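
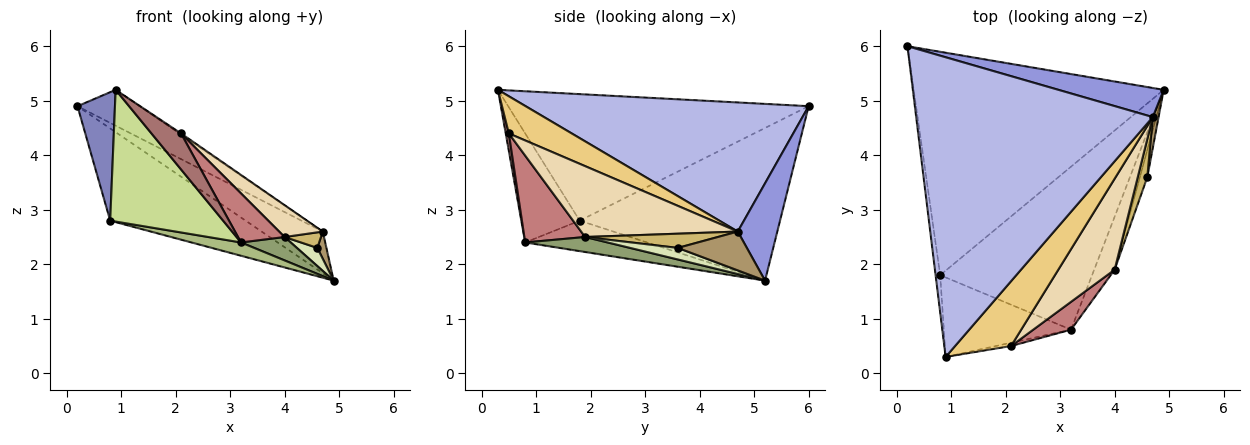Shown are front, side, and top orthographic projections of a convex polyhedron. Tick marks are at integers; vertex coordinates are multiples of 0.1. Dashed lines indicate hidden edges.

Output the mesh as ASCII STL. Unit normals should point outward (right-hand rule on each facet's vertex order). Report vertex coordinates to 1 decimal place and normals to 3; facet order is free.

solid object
 facet normal -0.492 0.332 -0.805
  outer loop
   vertex 0.8 1.8 2.8
   vertex 0.2 6.0 4.9
   vertex 4.9 5.2 1.7
  endloop
 endfacet
 facet normal -0.992 -0.124 -0.036
  outer loop
   vertex 0.8 1.8 2.8
   vertex 0.9 0.3 5.2
   vertex 0.2 6.0 4.9
  endloop
 endfacet
 facet normal 0.468 0.724 0.506
  outer loop
   vertex 4.7 4.7 2.6
   vertex 4.9 5.2 1.7
   vertex 0.2 6.0 4.9
  endloop
 endfacet
 facet normal 0.476 0.104 0.873
  outer loop
   vertex 4.7 4.7 2.6
   vertex 0.2 6.0 4.9
   vertex 0.9 0.3 5.2
  endloop
 endfacet
 facet normal 0.557 -0.336 -0.760
  outer loop
   vertex 3.2 0.8 2.4
   vertex 4.9 5.2 1.7
   vertex 4.0 1.9 2.5
  endloop
 endfacet
 facet normal -0.196 -0.080 -0.977
  outer loop
   vertex 3.2 0.8 2.4
   vertex 0.8 1.8 2.8
   vertex 4.9 5.2 1.7
  endloop
 endfacet
 facet normal -0.405 -0.783 -0.472
  outer loop
   vertex 3.2 0.8 2.4
   vertex 0.9 0.3 5.2
   vertex 0.8 1.8 2.8
  endloop
 endfacet
 facet normal 0.791 -0.339 -0.509
  outer loop
   vertex 4.6 3.6 2.3
   vertex 4.0 1.9 2.5
   vertex 4.9 5.2 1.7
  endloop
 endfacet
 facet normal 0.981 -0.129 0.146
  outer loop
   vertex 4.6 3.6 2.3
   vertex 4.9 5.2 1.7
   vertex 4.7 4.7 2.6
  endloop
 endfacet
 facet normal 0.810 -0.222 0.543
  outer loop
   vertex 4.6 3.6 2.3
   vertex 4.7 4.7 2.6
   vertex 4.0 1.9 2.5
  endloop
 endfacet
 facet normal 0.553 0.015 0.833
  outer loop
   vertex 2.1 0.5 4.4
   vertex 4.7 4.7 2.6
   vertex 0.9 0.3 5.2
  endloop
 endfacet
 facet normal 0.765 -0.213 0.608
  outer loop
   vertex 2.1 0.5 4.4
   vertex 4.0 1.9 2.5
   vertex 4.7 4.7 2.6
  endloop
 endfacet
 facet normal 0.104 -0.990 -0.091
  outer loop
   vertex 2.1 0.5 4.4
   vertex 0.9 0.3 5.2
   vertex 3.2 0.8 2.4
  endloop
 endfacet
 facet normal 0.750 -0.575 0.326
  outer loop
   vertex 2.1 0.5 4.4
   vertex 3.2 0.8 2.4
   vertex 4.0 1.9 2.5
  endloop
 endfacet
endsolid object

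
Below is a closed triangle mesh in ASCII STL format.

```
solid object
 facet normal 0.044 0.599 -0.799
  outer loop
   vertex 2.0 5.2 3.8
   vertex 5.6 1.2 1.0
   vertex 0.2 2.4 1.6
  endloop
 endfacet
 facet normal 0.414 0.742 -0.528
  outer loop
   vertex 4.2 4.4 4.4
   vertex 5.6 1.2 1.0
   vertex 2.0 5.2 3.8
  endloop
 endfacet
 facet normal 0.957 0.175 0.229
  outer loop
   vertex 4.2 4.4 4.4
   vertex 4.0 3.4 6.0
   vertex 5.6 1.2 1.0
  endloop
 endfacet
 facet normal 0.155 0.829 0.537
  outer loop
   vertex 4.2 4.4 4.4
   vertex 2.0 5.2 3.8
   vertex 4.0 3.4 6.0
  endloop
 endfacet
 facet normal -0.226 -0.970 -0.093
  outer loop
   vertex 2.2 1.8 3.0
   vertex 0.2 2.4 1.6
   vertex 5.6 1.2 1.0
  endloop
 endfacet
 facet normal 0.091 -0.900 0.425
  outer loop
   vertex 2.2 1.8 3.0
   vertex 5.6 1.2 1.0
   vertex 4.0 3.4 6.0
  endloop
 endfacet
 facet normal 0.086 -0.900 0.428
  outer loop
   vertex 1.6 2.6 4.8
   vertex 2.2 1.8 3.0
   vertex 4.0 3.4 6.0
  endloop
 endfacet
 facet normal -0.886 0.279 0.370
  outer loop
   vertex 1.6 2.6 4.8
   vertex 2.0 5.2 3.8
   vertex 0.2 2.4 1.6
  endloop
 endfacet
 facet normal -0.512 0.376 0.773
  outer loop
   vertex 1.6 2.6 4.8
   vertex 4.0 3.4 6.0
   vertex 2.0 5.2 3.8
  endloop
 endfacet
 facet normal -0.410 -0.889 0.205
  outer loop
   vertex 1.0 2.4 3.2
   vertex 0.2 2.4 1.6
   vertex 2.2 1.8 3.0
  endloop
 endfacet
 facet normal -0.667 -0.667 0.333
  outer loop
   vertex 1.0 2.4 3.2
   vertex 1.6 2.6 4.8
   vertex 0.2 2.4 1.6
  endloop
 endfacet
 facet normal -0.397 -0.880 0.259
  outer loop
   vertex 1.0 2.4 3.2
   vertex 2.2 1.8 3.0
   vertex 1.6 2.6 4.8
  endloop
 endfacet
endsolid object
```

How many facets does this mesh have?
12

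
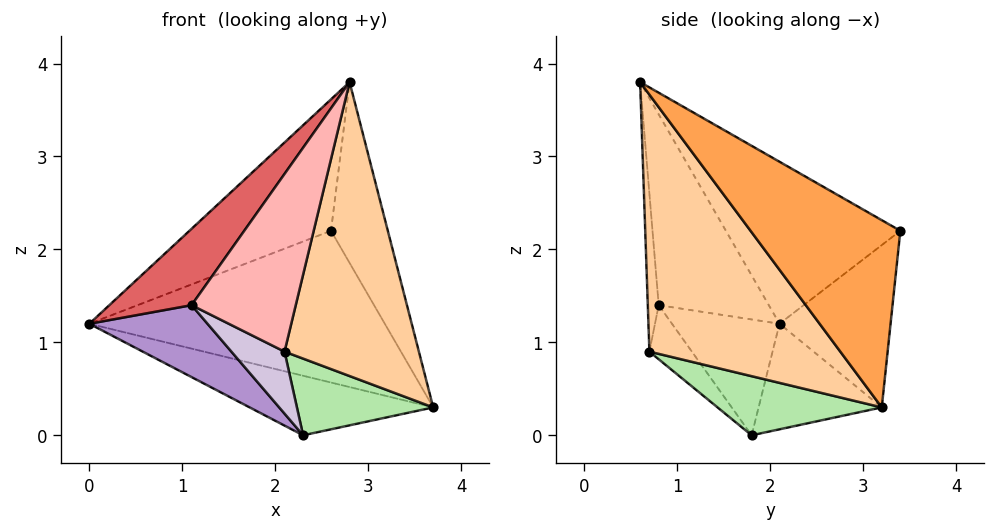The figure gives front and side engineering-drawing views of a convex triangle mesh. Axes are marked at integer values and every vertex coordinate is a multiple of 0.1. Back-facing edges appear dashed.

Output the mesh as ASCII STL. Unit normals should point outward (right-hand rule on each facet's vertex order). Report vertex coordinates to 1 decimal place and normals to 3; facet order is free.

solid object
 facet normal -0.337 0.896 -0.289
  outer loop
   vertex 2.6 3.4 2.2
   vertex 3.7 3.2 0.3
   vertex 0.0 2.1 1.2
  endloop
 endfacet
 facet normal -0.497 0.403 0.768
  outer loop
   vertex 2.6 3.4 2.2
   vertex 0.0 2.1 1.2
   vertex 2.8 0.6 3.8
  endloop
 endfacet
 facet normal 0.835 0.317 0.450
  outer loop
   vertex 2.6 3.4 2.2
   vertex 2.8 0.6 3.8
   vertex 3.7 3.2 0.3
  endloop
 endfacet
 facet normal 0.799 -0.562 -0.212
  outer loop
   vertex 2.1 0.7 0.9
   vertex 3.7 3.2 0.3
   vertex 2.8 0.6 3.8
  endloop
 endfacet
 facet normal -0.344 0.512 -0.787
  outer loop
   vertex 2.3 1.8 0.0
   vertex 0.0 2.1 1.2
   vertex 3.7 3.2 0.3
  endloop
 endfacet
 facet normal 0.657 -0.545 -0.521
  outer loop
   vertex 2.3 1.8 0.0
   vertex 3.7 3.2 0.3
   vertex 2.1 0.7 0.9
  endloop
 endfacet
 facet normal -0.712 -0.531 0.460
  outer loop
   vertex 1.1 0.8 1.4
   vertex 2.8 0.6 3.8
   vertex 0.0 2.1 1.2
  endloop
 endfacet
 facet normal -0.104 -0.995 -0.009
  outer loop
   vertex 1.1 0.8 1.4
   vertex 2.1 0.7 0.9
   vertex 2.8 0.6 3.8
  endloop
 endfacet
 facet normal -0.452 -0.496 -0.742
  outer loop
   vertex 1.1 0.8 1.4
   vertex 0.0 2.1 1.2
   vertex 2.3 1.8 0.0
  endloop
 endfacet
 facet normal -0.422 -0.527 -0.738
  outer loop
   vertex 1.1 0.8 1.4
   vertex 2.3 1.8 0.0
   vertex 2.1 0.7 0.9
  endloop
 endfacet
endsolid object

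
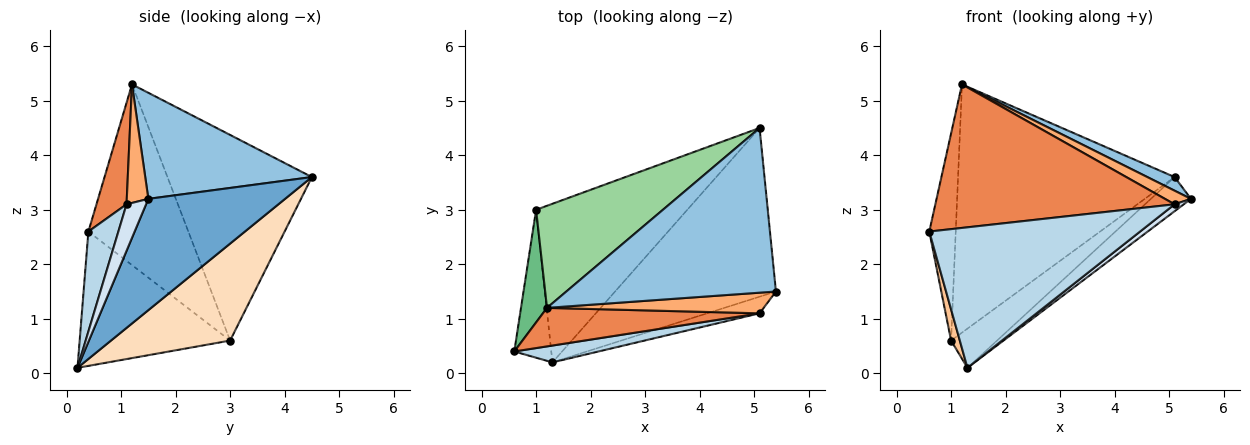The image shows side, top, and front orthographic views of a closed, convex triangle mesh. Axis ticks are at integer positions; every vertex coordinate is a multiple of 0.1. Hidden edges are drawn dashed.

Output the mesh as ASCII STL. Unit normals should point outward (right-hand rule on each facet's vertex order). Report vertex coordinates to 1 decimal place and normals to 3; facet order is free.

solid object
 facet normal 0.561 0.164 -0.811
  outer loop
   vertex 1.3 0.2 0.1
   vertex 5.1 4.5 3.6
   vertex 5.4 1.5 3.2
  endloop
 endfacet
 facet normal 0.450 -0.074 0.890
  outer loop
   vertex 1.2 1.2 5.3
   vertex 5.4 1.5 3.2
   vertex 5.1 4.5 3.6
  endloop
 endfacet
 facet normal 0.140 -0.983 0.118
  outer loop
   vertex 5.1 1.1 3.1
   vertex 0.6 0.4 2.6
   vertex 1.3 0.2 0.1
  endloop
 endfacet
 facet normal 0.634 -0.297 -0.714
  outer loop
   vertex 5.1 1.1 3.1
   vertex 1.3 0.2 0.1
   vertex 5.4 1.5 3.2
  endloop
 endfacet
 facet normal 0.121 -0.959 0.257
  outer loop
   vertex 5.1 1.1 3.1
   vertex 1.2 1.2 5.3
   vertex 0.6 0.4 2.6
  endloop
 endfacet
 facet normal 0.415 -0.501 0.759
  outer loop
   vertex 5.1 1.1 3.1
   vertex 5.4 1.5 3.2
   vertex 1.2 1.2 5.3
  endloop
 endfacet
 facet normal -0.963 -0.056 -0.265
  outer loop
   vertex 1.0 3.0 0.6
   vertex 1.3 0.2 0.1
   vertex 0.6 0.4 2.6
  endloop
 endfacet
 facet normal 0.528 0.204 -0.824
  outer loop
   vertex 1.0 3.0 0.6
   vertex 5.1 4.5 3.6
   vertex 1.3 0.2 0.1
  endloop
 endfacet
 facet normal -0.958 0.253 0.138
  outer loop
   vertex 1.0 3.0 0.6
   vertex 0.6 0.4 2.6
   vertex 1.2 1.2 5.3
  endloop
 endfacet
 facet normal -0.525 0.787 0.324
  outer loop
   vertex 1.0 3.0 0.6
   vertex 1.2 1.2 5.3
   vertex 5.1 4.5 3.6
  endloop
 endfacet
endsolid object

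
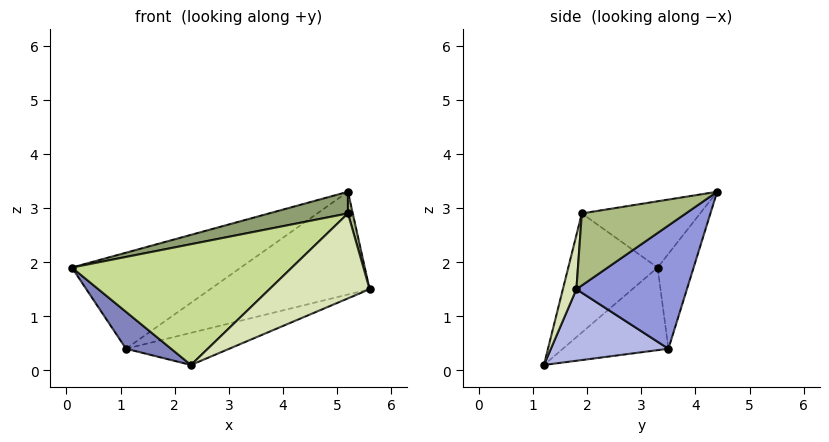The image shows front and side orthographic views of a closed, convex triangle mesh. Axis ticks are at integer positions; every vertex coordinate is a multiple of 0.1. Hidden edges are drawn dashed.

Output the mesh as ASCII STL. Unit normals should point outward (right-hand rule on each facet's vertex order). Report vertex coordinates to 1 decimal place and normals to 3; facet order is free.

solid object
 facet normal -0.209 0.978 -0.009
  outer loop
   vertex 1.1 3.5 0.4
   vertex 0.1 3.3 1.9
   vertex 5.2 4.4 3.3
  endloop
 endfacet
 facet normal -0.766 -0.327 -0.554
  outer loop
   vertex 1.1 3.5 0.4
   vertex 2.3 1.2 0.1
   vertex 0.1 3.3 1.9
  endloop
 endfacet
 facet normal 0.391 0.564 -0.728
  outer loop
   vertex 1.1 3.5 0.4
   vertex 5.2 4.4 3.3
   vertex 5.6 1.8 1.5
  endloop
 endfacet
 facet normal 0.329 0.289 -0.899
  outer loop
   vertex 1.1 3.5 0.4
   vertex 5.6 1.8 1.5
   vertex 2.3 1.2 0.1
  endloop
 endfacet
 facet normal -0.231 -0.154 0.961
  outer loop
   vertex 5.2 1.9 2.9
   vertex 5.2 4.4 3.3
   vertex 0.1 3.3 1.9
  endloop
 endfacet
 facet normal 0.960 -0.044 0.277
  outer loop
   vertex 5.2 1.9 2.9
   vertex 5.6 1.8 1.5
   vertex 5.2 4.4 3.3
  endloop
 endfacet
 facet normal -0.320 -0.787 0.528
  outer loop
   vertex 5.2 1.9 2.9
   vertex 0.1 3.3 1.9
   vertex 2.3 1.2 0.1
  endloop
 endfacet
 facet normal 0.133 -0.985 0.108
  outer loop
   vertex 5.2 1.9 2.9
   vertex 2.3 1.2 0.1
   vertex 5.6 1.8 1.5
  endloop
 endfacet
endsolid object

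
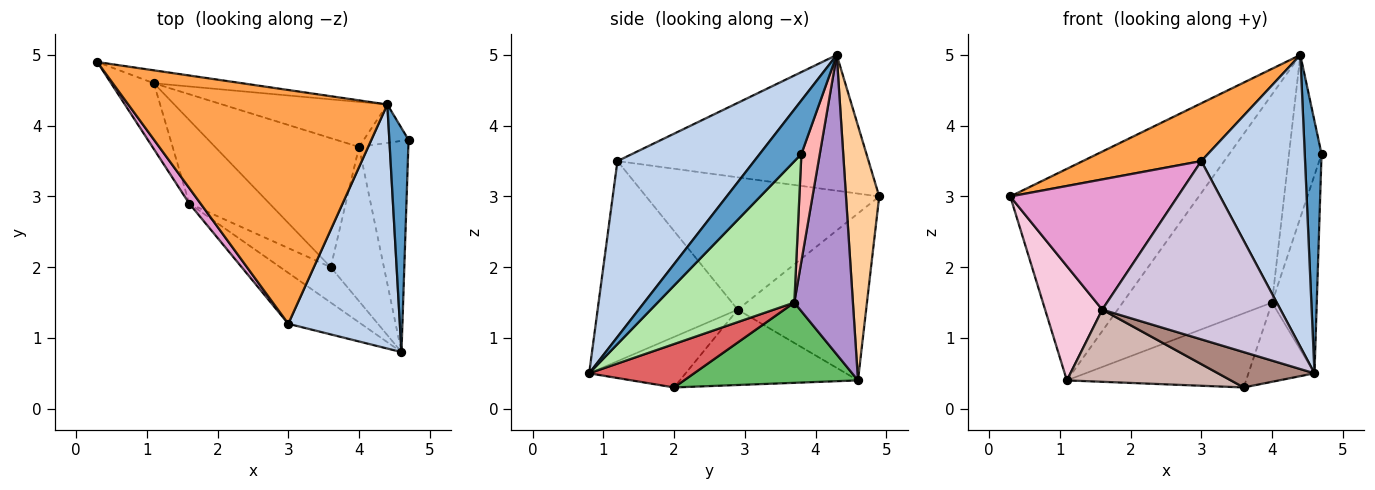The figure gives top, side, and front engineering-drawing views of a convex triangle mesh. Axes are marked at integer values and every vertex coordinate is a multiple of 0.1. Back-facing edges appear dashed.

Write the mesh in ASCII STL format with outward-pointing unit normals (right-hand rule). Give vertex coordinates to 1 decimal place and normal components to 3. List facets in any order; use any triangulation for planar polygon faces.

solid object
 facet normal 0.880 -0.355 0.315
  outer loop
   vertex 4.4 4.3 5.0
   vertex 4.6 0.8 0.5
   vertex 4.7 3.8 3.6
  endloop
 endfacet
 facet normal 0.711 -0.539 0.451
  outer loop
   vertex 4.4 4.3 5.0
   vertex 3.0 1.2 3.5
   vertex 4.6 0.8 0.5
  endloop
 endfacet
 facet normal -0.453 -0.214 0.865
  outer loop
   vertex 4.4 4.3 5.0
   vertex 0.3 4.9 3.0
   vertex 3.0 1.2 3.5
  endloop
 endfacet
 facet normal 0.173 0.983 -0.060
  outer loop
   vertex 4.4 4.3 5.0
   vertex 1.1 4.6 0.4
   vertex 0.3 4.9 3.0
  endloop
 endfacet
 facet normal 0.435 0.449 -0.781
  outer loop
   vertex 4.0 3.7 1.5
   vertex 3.6 2.0 0.3
   vertex 1.1 4.6 0.4
  endloop
 endfacet
 facet normal 0.902 0.295 -0.315
  outer loop
   vertex 4.0 3.7 1.5
   vertex 4.7 3.8 3.6
   vertex 4.6 0.8 0.5
  endloop
 endfacet
 facet normal 0.588 0.370 -0.720
  outer loop
   vertex 4.0 3.7 1.5
   vertex 4.6 0.8 0.5
   vertex 3.6 2.0 0.3
  endloop
 endfacet
 facet normal 0.482 0.853 -0.201
  outer loop
   vertex 4.0 3.7 1.5
   vertex 4.4 4.3 5.0
   vertex 4.7 3.8 3.6
  endloop
 endfacet
 facet normal 0.358 0.913 -0.197
  outer loop
   vertex 4.0 3.7 1.5
   vertex 1.1 4.6 0.4
   vertex 4.4 4.3 5.0
  endloop
 endfacet
 facet normal -0.603 -0.767 -0.219
  outer loop
   vertex 1.6 2.9 1.4
   vertex 4.6 0.8 0.5
   vertex 3.0 1.2 3.5
  endloop
 endfacet
 facet normal -0.577 -0.577 -0.577
  outer loop
   vertex 1.6 2.9 1.4
   vertex 3.6 2.0 0.3
   vertex 4.6 0.8 0.5
  endloop
 endfacet
 facet normal -0.579 -0.533 -0.617
  outer loop
   vertex 1.6 2.9 1.4
   vertex 1.1 4.6 0.4
   vertex 3.6 2.0 0.3
  endloop
 endfacet
 facet normal -0.810 -0.582 0.069
  outer loop
   vertex 1.6 2.9 1.4
   vertex 3.0 1.2 3.5
   vertex 0.3 4.9 3.0
  endloop
 endfacet
 facet normal -0.890 -0.396 -0.228
  outer loop
   vertex 1.6 2.9 1.4
   vertex 0.3 4.9 3.0
   vertex 1.1 4.6 0.4
  endloop
 endfacet
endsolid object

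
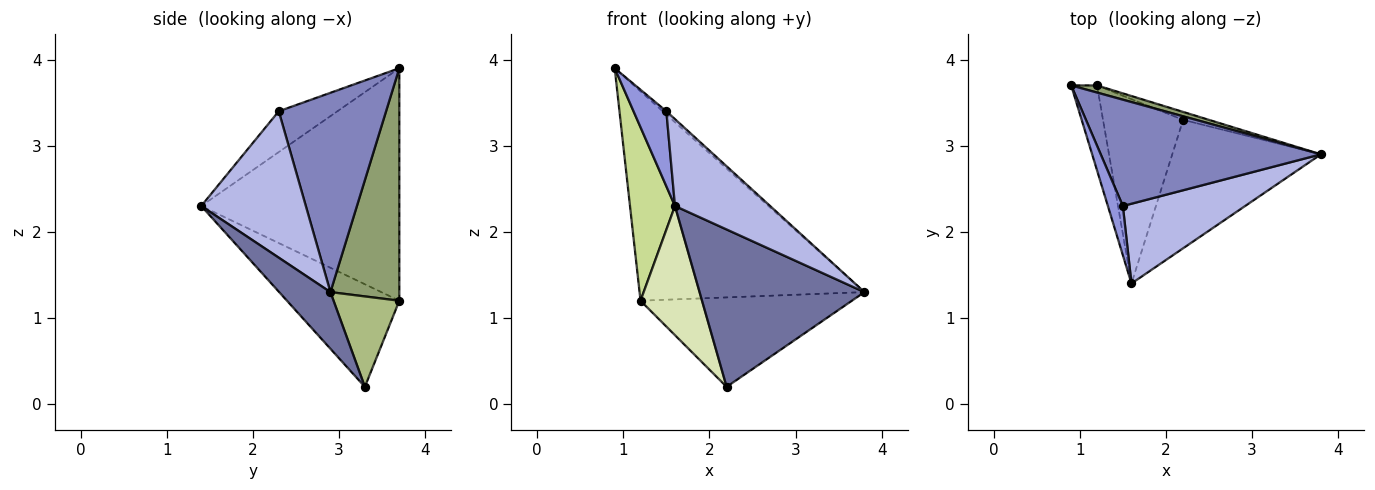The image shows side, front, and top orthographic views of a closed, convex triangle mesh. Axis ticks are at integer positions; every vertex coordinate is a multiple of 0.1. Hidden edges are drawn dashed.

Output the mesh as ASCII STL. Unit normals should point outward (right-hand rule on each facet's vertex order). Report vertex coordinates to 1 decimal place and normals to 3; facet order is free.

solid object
 facet normal 0.234 -0.753 -0.615
  outer loop
   vertex 2.2 3.3 0.2
   vertex 3.8 2.9 1.3
   vertex 1.6 1.4 2.3
  endloop
 endfacet
 facet normal 0.671 0.023 0.741
  outer loop
   vertex 1.5 2.3 3.4
   vertex 3.8 2.9 1.3
   vertex 0.9 3.7 3.9
  endloop
 endfacet
 facet normal -0.831 -0.465 0.305
  outer loop
   vertex 1.5 2.3 3.4
   vertex 0.9 3.7 3.9
   vertex 1.6 1.4 2.3
  endloop
 endfacet
 facet normal 0.629 -0.573 0.526
  outer loop
   vertex 1.5 2.3 3.4
   vertex 1.6 1.4 2.3
   vertex 3.8 2.9 1.3
  endloop
 endfacet
 facet normal 0.293 0.956 0.033
  outer loop
   vertex 1.2 3.7 1.2
   vertex 0.9 3.7 3.9
   vertex 3.8 2.9 1.3
  endloop
 endfacet
 facet normal 0.296 0.951 -0.085
  outer loop
   vertex 1.2 3.7 1.2
   vertex 3.8 2.9 1.3
   vertex 2.2 3.3 0.2
  endloop
 endfacet
 facet normal -0.970 -0.220 -0.108
  outer loop
   vertex 1.2 3.7 1.2
   vertex 1.6 1.4 2.3
   vertex 0.9 3.7 3.9
  endloop
 endfacet
 facet normal -0.724 -0.396 -0.565
  outer loop
   vertex 1.2 3.7 1.2
   vertex 2.2 3.3 0.2
   vertex 1.6 1.4 2.3
  endloop
 endfacet
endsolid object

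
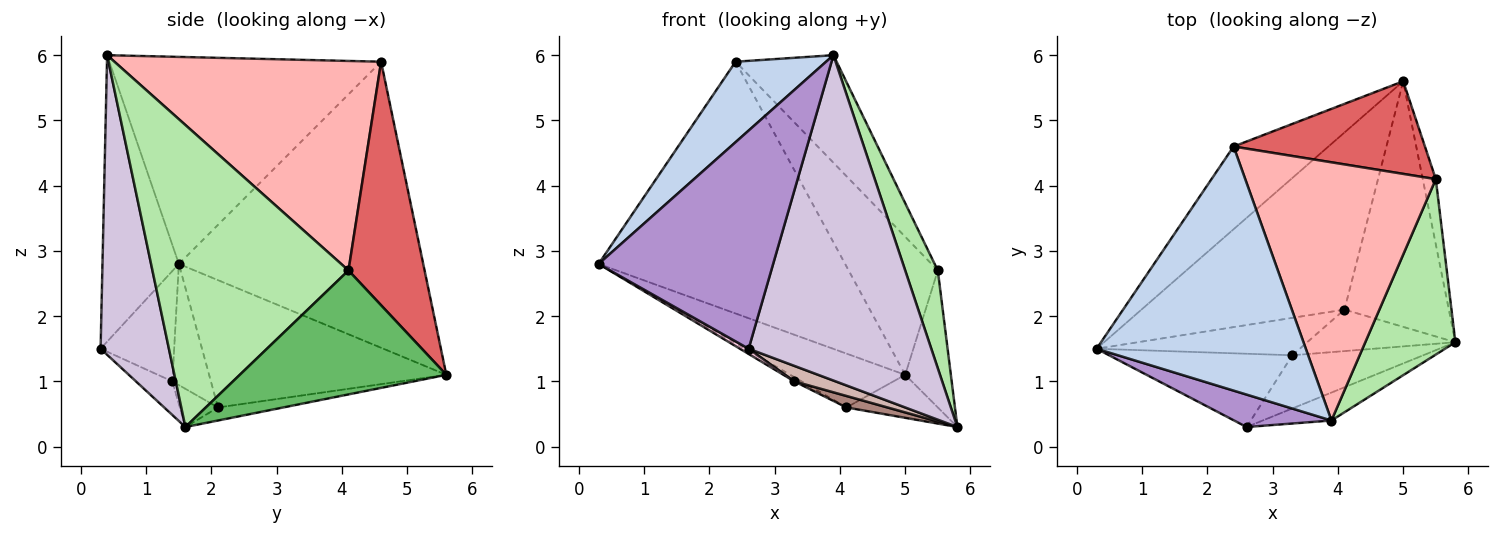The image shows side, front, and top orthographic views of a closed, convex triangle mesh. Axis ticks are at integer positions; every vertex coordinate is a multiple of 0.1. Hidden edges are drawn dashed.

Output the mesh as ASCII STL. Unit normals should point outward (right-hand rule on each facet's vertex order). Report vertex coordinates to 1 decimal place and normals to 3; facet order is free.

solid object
 facet normal -0.686 0.692 -0.227
  outer loop
   vertex 2.4 4.6 5.9
   vertex 5.0 5.6 1.1
   vertex 0.3 1.5 2.8
  endloop
 endfacet
 facet normal -0.685 -0.228 0.692
  outer loop
   vertex 2.4 4.6 5.9
   vertex 0.3 1.5 2.8
   vertex 3.9 0.4 6.0
  endloop
 endfacet
 facet normal -0.514 0.249 -0.820
  outer loop
   vertex 4.1 2.1 0.6
   vertex 0.3 1.5 2.8
   vertex 5.0 5.6 1.1
  endloop
 endfacet
 facet normal -0.122 0.171 -0.978
  outer loop
   vertex 4.1 2.1 0.6
   vertex 5.0 5.6 1.1
   vertex 5.8 1.6 0.3
  endloop
 endfacet
 facet normal 0.971 0.215 -0.102
  outer loop
   vertex 5.5 4.1 2.7
   vertex 5.8 1.6 0.3
   vertex 5.0 5.6 1.1
  endloop
 endfacet
 facet normal 0.946 -0.157 0.282
  outer loop
   vertex 5.5 4.1 2.7
   vertex 3.9 0.4 6.0
   vertex 5.8 1.6 0.3
  endloop
 endfacet
 facet normal 0.578 0.678 0.454
  outer loop
   vertex 5.5 4.1 2.7
   vertex 5.0 5.6 1.1
   vertex 2.4 4.6 5.9
  endloop
 endfacet
 facet normal 0.712 0.270 0.648
  outer loop
   vertex 5.5 4.1 2.7
   vertex 2.4 4.6 5.9
   vertex 3.9 0.4 6.0
  endloop
 endfacet
 facet normal -0.397 -0.908 0.135
  outer loop
   vertex 2.6 0.3 1.5
   vertex 3.9 0.4 6.0
   vertex 0.3 1.5 2.8
  endloop
 endfacet
 facet normal 0.349 -0.934 -0.080
  outer loop
   vertex 2.6 0.3 1.5
   vertex 5.8 1.6 0.3
   vertex 3.9 0.4 6.0
  endloop
 endfacet
 facet normal -0.241 -0.259 -0.935
  outer loop
   vertex 3.3 1.4 1.0
   vertex 4.1 2.1 0.6
   vertex 5.8 1.6 0.3
  endloop
 endfacet
 facet normal -0.239 -0.271 -0.932
  outer loop
   vertex 3.3 1.4 1.0
   vertex 5.8 1.6 0.3
   vertex 2.6 0.3 1.5
  endloop
 endfacet
 facet normal -0.510 0.094 -0.855
  outer loop
   vertex 3.3 1.4 1.0
   vertex 0.3 1.5 2.8
   vertex 4.1 2.1 0.6
  endloop
 endfacet
 facet normal -0.515 -0.061 -0.855
  outer loop
   vertex 3.3 1.4 1.0
   vertex 2.6 0.3 1.5
   vertex 0.3 1.5 2.8
  endloop
 endfacet
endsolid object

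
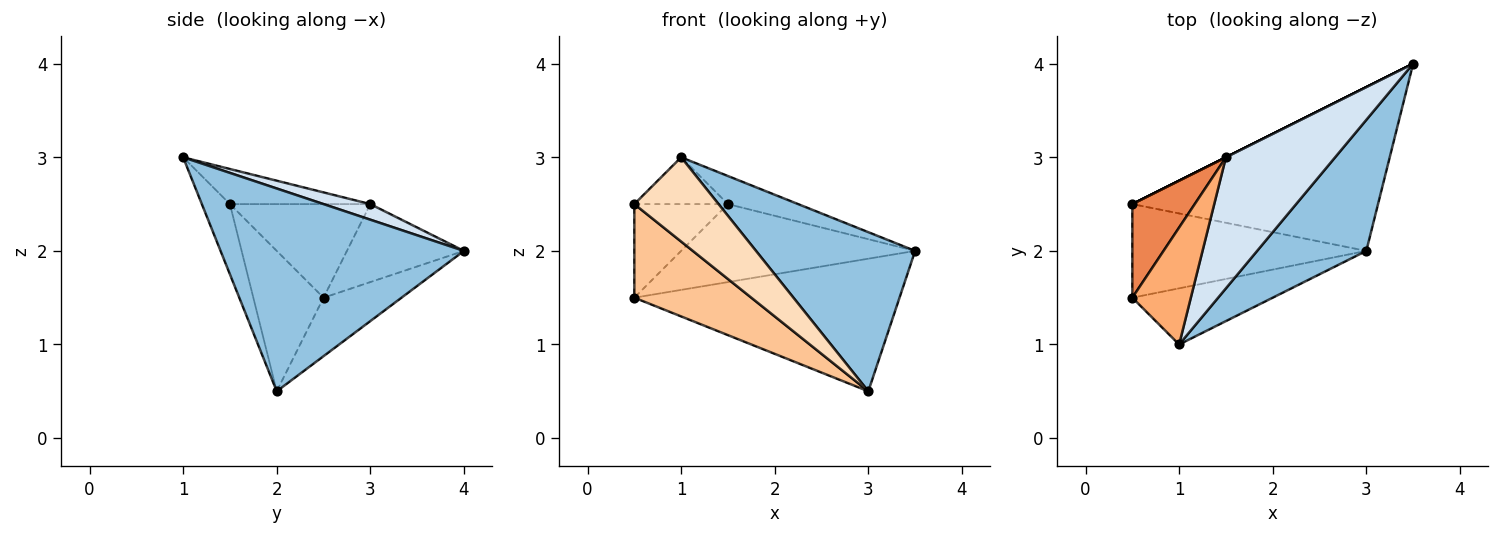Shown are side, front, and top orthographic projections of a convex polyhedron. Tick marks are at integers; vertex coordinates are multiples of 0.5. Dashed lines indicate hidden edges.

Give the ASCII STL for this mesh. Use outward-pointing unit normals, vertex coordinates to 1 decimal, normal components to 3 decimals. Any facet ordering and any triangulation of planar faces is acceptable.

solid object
 facet normal -0.182 0.619 -0.764
  outer loop
   vertex 3.0 2.0 0.5
   vertex 0.5 2.5 1.5
   vertex 3.5 4.0 2.0
  endloop
 endfacet
 facet normal 0.763 -0.499 0.411
  outer loop
   vertex 3.0 2.0 0.5
   vertex 3.5 4.0 2.0
   vertex 1.0 1.0 3.0
  endloop
 endfacet
 facet normal -0.447 0.894 0.000
  outer loop
   vertex 1.5 3.0 2.5
   vertex 3.5 4.0 2.0
   vertex 0.5 2.5 1.5
  endloop
 endfacet
 facet normal 0.138 0.208 0.968
  outer loop
   vertex 1.5 3.0 2.5
   vertex 1.0 1.0 3.0
   vertex 3.5 4.0 2.0
  endloop
 endfacet
 facet normal -0.728 0.485 0.485
  outer loop
   vertex 0.5 1.5 2.5
   vertex 1.5 3.0 2.5
   vertex 0.5 2.5 1.5
  endloop
 endfacet
 facet normal -0.487 0.324 0.811
  outer loop
   vertex 0.5 1.5 2.5
   vertex 1.0 1.0 3.0
   vertex 1.5 3.0 2.5
  endloop
 endfacet
 facet normal -0.391 -0.651 -0.651
  outer loop
   vertex 0.5 1.5 2.5
   vertex 0.5 2.5 1.5
   vertex 3.0 2.0 0.5
  endloop
 endfacet
 facet normal -0.267 -0.802 -0.535
  outer loop
   vertex 0.5 1.5 2.5
   vertex 3.0 2.0 0.5
   vertex 1.0 1.0 3.0
  endloop
 endfacet
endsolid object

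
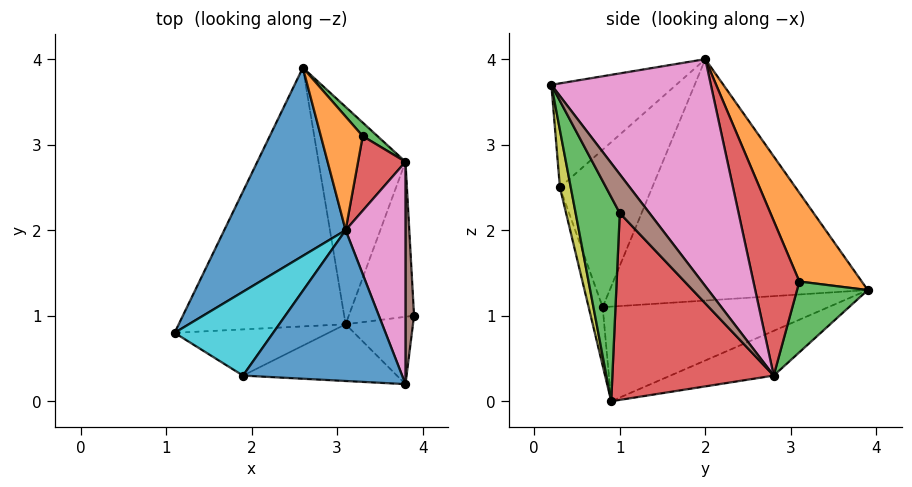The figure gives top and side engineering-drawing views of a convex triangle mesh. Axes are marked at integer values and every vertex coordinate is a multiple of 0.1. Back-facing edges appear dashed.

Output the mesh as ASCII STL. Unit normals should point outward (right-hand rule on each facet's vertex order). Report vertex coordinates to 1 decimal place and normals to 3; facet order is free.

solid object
 facet normal -0.829 0.374 0.417
  outer loop
   vertex 3.1 2.0 4.0
   vertex 2.6 3.9 1.3
   vertex 1.1 0.8 1.1
  endloop
 endfacet
 facet normal -0.473 0.283 -0.834
  outer loop
   vertex 3.1 0.9 0.0
   vertex 1.1 0.8 1.1
   vertex 2.6 3.9 1.3
  endloop
 endfacet
 facet normal 0.776 -0.577 -0.256
  outer loop
   vertex 3.8 0.2 3.7
   vertex 3.1 0.9 0.0
   vertex 3.9 1.0 2.2
  endloop
 endfacet
 facet normal 0.905 -0.284 -0.316
  outer loop
   vertex 3.8 2.8 0.3
   vertex 3.9 1.0 2.2
   vertex 3.1 0.9 0.0
  endloop
 endfacet
 facet normal -0.437 0.295 -0.849
  outer loop
   vertex 3.8 2.8 0.3
   vertex 3.1 0.9 0.0
   vertex 2.6 3.9 1.3
  endloop
 endfacet
 facet normal 0.940 0.271 0.207
  outer loop
   vertex 3.8 2.8 0.3
   vertex 3.8 0.2 3.7
   vertex 3.9 1.0 2.2
  endloop
 endfacet
 facet normal 0.917 0.316 0.242
  outer loop
   vertex 3.8 2.8 0.3
   vertex 3.1 2.0 4.0
   vertex 3.8 0.2 3.7
  endloop
 endfacet
 facet normal -0.106 -0.954 -0.280
  outer loop
   vertex 1.9 0.3 2.5
   vertex 1.1 0.8 1.1
   vertex 3.1 0.9 0.0
  endloop
 endfacet
 facet normal 0.074 -0.977 -0.199
  outer loop
   vertex 1.9 0.3 2.5
   vertex 3.1 0.9 0.0
   vertex 3.8 0.2 3.7
  endloop
 endfacet
 facet normal -0.840 0.129 0.526
  outer loop
   vertex 1.9 0.3 2.5
   vertex 3.1 2.0 4.0
   vertex 1.1 0.8 1.1
  endloop
 endfacet
 facet normal -0.516 -0.332 0.789
  outer loop
   vertex 1.9 0.3 2.5
   vertex 3.8 0.2 3.7
   vertex 3.1 2.0 4.0
  endloop
 endfacet
 facet normal 0.691 0.645 0.326
  outer loop
   vertex 3.3 3.1 1.4
   vertex 2.6 3.9 1.3
   vertex 3.1 2.0 4.0
  endloop
 endfacet
 facet normal 0.734 0.662 0.153
  outer loop
   vertex 3.3 3.1 1.4
   vertex 3.8 2.8 0.3
   vertex 2.6 3.9 1.3
  endloop
 endfacet
 facet normal 0.849 0.461 0.260
  outer loop
   vertex 3.3 3.1 1.4
   vertex 3.1 2.0 4.0
   vertex 3.8 2.8 0.3
  endloop
 endfacet
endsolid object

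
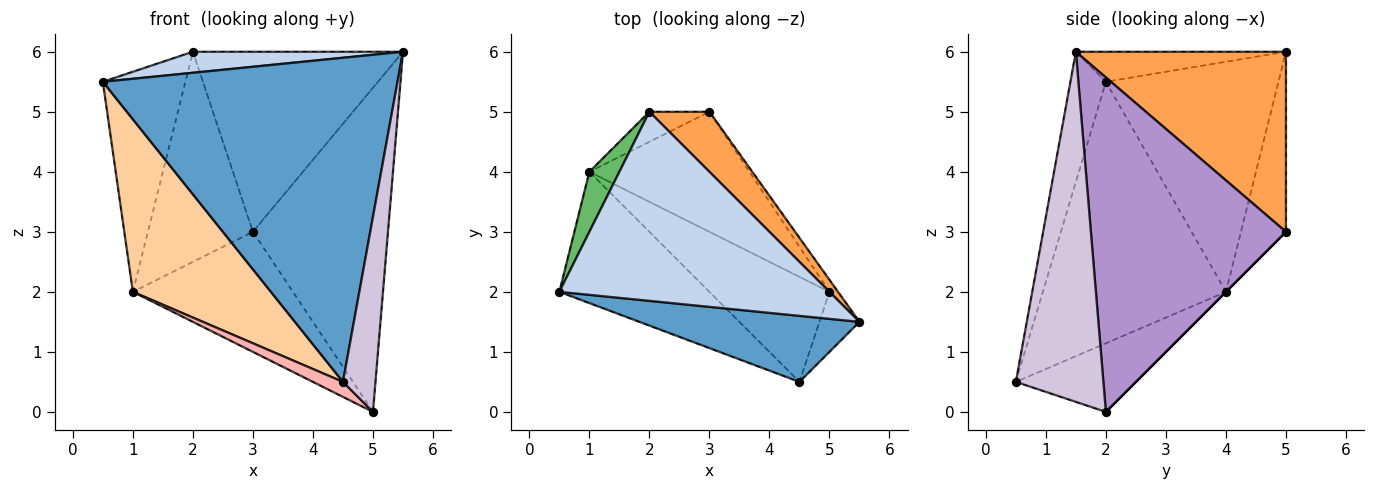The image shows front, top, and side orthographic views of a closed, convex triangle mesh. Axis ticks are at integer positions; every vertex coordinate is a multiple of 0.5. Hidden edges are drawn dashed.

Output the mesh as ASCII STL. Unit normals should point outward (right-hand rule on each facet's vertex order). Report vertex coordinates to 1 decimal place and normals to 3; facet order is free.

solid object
 facet normal -0.117 -0.973 0.198
  outer loop
   vertex 4.5 0.5 0.5
   vertex 5.5 1.5 6.0
   vertex 0.5 2.0 5.5
  endloop
 endfacet
 facet normal -0.110 -0.110 0.988
  outer loop
   vertex 2.0 5.0 6.0
   vertex 0.5 2.0 5.5
   vertex 5.5 1.5 6.0
  endloop
 endfacet
 facet normal 0.688 0.688 0.229
  outer loop
   vertex 2.0 5.0 6.0
   vertex 5.5 1.5 6.0
   vertex 3.0 5.0 3.0
  endloop
 endfacet
 facet normal -0.726 -0.547 -0.416
  outer loop
   vertex 1.0 4.0 2.0
   vertex 4.5 0.5 0.5
   vertex 0.5 2.0 5.5
  endloop
 endfacet
 facet normal -0.896 0.428 0.117
  outer loop
   vertex 1.0 4.0 2.0
   vertex 0.5 2.0 5.5
   vertex 2.0 5.0 6.0
  endloop
 endfacet
 facet normal -0.391 0.911 -0.130
  outer loop
   vertex 1.0 4.0 2.0
   vertex 2.0 5.0 6.0
   vertex 3.0 5.0 3.0
  endloop
 endfacet
 facet normal 0.000 0.707 -0.707
  outer loop
   vertex 5.0 2.0 0.0
   vertex 1.0 4.0 2.0
   vertex 3.0 5.0 3.0
  endloop
 endfacet
 facet normal -0.492 -0.123 -0.862
  outer loop
   vertex 5.0 2.0 0.0
   vertex 4.5 0.5 0.5
   vertex 1.0 4.0 2.0
  endloop
 endfacet
 facet normal 0.822 0.569 -0.021
  outer loop
   vertex 5.0 2.0 0.0
   vertex 3.0 5.0 3.0
   vertex 5.5 1.5 6.0
  endloop
 endfacet
 facet normal 0.932 -0.346 -0.107
  outer loop
   vertex 5.0 2.0 0.0
   vertex 5.5 1.5 6.0
   vertex 4.5 0.5 0.5
  endloop
 endfacet
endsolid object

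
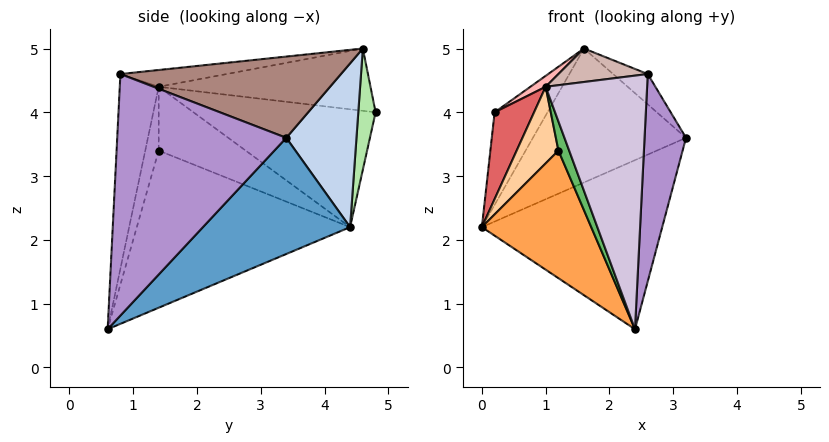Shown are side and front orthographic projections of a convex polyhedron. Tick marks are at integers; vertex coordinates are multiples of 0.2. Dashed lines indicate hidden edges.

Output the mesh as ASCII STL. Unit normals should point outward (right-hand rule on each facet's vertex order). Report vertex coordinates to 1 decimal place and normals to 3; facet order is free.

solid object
 facet normal 0.472 0.578 -0.666
  outer loop
   vertex 2.4 0.6 0.6
   vertex 0.0 4.4 2.2
   vertex 3.2 3.4 3.6
  endloop
 endfacet
 facet normal 0.399 0.870 -0.290
  outer loop
   vertex 1.6 4.6 5.0
   vertex 3.2 3.4 3.6
   vertex 0.0 4.4 2.2
  endloop
 endfacet
 facet normal -0.863 -0.443 -0.243
  outer loop
   vertex 1.2 1.4 3.4
   vertex 0.0 4.4 2.2
   vertex 2.4 0.6 0.6
  endloop
 endfacet
 facet normal -0.887 -0.426 -0.177
  outer loop
   vertex 1.2 1.4 3.4
   vertex 1.0 1.4 4.4
   vertex 0.0 4.4 2.2
  endloop
 endfacet
 facet normal -0.772 -0.617 -0.154
  outer loop
   vertex 1.2 1.4 3.4
   vertex 2.4 0.6 0.6
   vertex 1.0 1.4 4.4
  endloop
 endfacet
 facet normal 0.302 0.923 -0.239
  outer loop
   vertex 0.2 4.8 4.0
   vertex 1.6 4.6 5.0
   vertex 0.0 4.4 2.2
  endloop
 endfacet
 facet normal -0.966 -0.209 0.154
  outer loop
   vertex 0.2 4.8 4.0
   vertex 0.0 4.4 2.2
   vertex 1.0 1.4 4.4
  endloop
 endfacet
 facet normal -0.585 -0.042 0.810
  outer loop
   vertex 0.2 4.8 4.0
   vertex 1.0 1.4 4.4
   vertex 1.6 4.6 5.0
  endloop
 endfacet
 facet normal 0.971 -0.238 -0.037
  outer loop
   vertex 2.6 0.8 4.6
   vertex 2.4 0.6 0.6
   vertex 3.2 3.4 3.6
  endloop
 endfacet
 facet normal -0.357 -0.932 0.064
  outer loop
   vertex 2.6 0.8 4.6
   vertex 1.0 1.4 4.4
   vertex 2.4 0.6 0.6
  endloop
 endfacet
 facet normal 0.700 0.110 0.706
  outer loop
   vertex 2.6 0.8 4.6
   vertex 3.2 3.4 3.6
   vertex 1.6 4.6 5.0
  endloop
 endfacet
 facet normal -0.178 -0.149 0.973
  outer loop
   vertex 2.6 0.8 4.6
   vertex 1.6 4.6 5.0
   vertex 1.0 1.4 4.4
  endloop
 endfacet
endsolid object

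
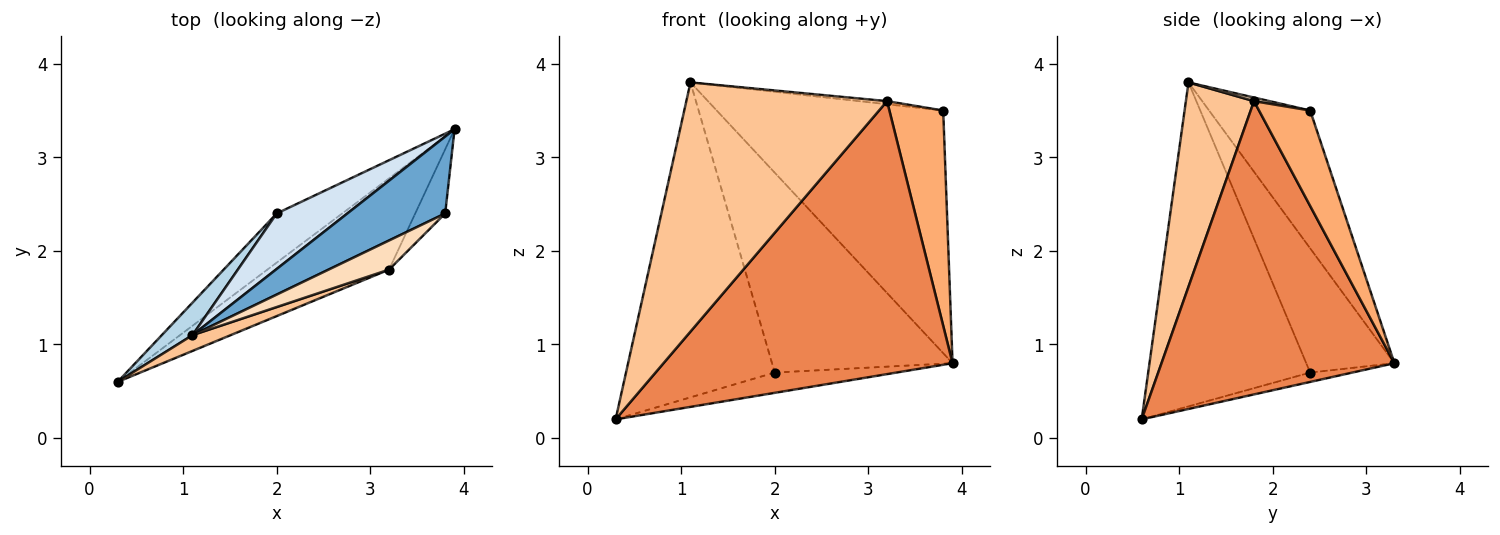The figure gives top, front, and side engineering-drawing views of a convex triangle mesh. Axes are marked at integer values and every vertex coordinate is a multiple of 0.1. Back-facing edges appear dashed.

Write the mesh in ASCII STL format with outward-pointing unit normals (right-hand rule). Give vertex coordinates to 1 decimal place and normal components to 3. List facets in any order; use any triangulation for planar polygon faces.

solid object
 facet normal -0.391 0.877 0.278
  outer loop
   vertex 3.8 2.4 3.5
   vertex 3.9 3.3 0.8
   vertex 1.1 1.1 3.8
  endloop
 endfacet
 facet normal -0.131 0.378 -0.916
  outer loop
   vertex 2.0 2.4 0.7
   vertex 3.9 3.3 0.8
   vertex 0.3 0.6 0.2
  endloop
 endfacet
 facet normal -0.735 0.675 0.070
  outer loop
   vertex 2.0 2.4 0.7
   vertex 0.3 0.6 0.2
   vertex 1.1 1.1 3.8
  endloop
 endfacet
 facet normal -0.426 0.872 0.242
  outer loop
   vertex 2.0 2.4 0.7
   vertex 1.1 1.1 3.8
   vertex 3.9 3.3 0.8
  endloop
 endfacet
 facet normal 0.607 -0.754 -0.252
  outer loop
   vertex 3.2 1.8 3.6
   vertex 0.3 0.6 0.2
   vertex 3.9 3.3 0.8
  endloop
 endfacet
 facet normal 0.673 -0.709 -0.211
  outer loop
   vertex 3.2 1.8 3.6
   vertex 3.9 3.3 0.8
   vertex 3.8 2.4 3.5
  endloop
 endfacet
 facet normal 0.321 -0.945 0.060
  outer loop
   vertex 3.2 1.8 3.6
   vertex 1.1 1.1 3.8
   vertex 0.3 0.6 0.2
  endloop
 endfacet
 facet normal 0.059 0.106 0.993
  outer loop
   vertex 3.2 1.8 3.6
   vertex 3.8 2.4 3.5
   vertex 1.1 1.1 3.8
  endloop
 endfacet
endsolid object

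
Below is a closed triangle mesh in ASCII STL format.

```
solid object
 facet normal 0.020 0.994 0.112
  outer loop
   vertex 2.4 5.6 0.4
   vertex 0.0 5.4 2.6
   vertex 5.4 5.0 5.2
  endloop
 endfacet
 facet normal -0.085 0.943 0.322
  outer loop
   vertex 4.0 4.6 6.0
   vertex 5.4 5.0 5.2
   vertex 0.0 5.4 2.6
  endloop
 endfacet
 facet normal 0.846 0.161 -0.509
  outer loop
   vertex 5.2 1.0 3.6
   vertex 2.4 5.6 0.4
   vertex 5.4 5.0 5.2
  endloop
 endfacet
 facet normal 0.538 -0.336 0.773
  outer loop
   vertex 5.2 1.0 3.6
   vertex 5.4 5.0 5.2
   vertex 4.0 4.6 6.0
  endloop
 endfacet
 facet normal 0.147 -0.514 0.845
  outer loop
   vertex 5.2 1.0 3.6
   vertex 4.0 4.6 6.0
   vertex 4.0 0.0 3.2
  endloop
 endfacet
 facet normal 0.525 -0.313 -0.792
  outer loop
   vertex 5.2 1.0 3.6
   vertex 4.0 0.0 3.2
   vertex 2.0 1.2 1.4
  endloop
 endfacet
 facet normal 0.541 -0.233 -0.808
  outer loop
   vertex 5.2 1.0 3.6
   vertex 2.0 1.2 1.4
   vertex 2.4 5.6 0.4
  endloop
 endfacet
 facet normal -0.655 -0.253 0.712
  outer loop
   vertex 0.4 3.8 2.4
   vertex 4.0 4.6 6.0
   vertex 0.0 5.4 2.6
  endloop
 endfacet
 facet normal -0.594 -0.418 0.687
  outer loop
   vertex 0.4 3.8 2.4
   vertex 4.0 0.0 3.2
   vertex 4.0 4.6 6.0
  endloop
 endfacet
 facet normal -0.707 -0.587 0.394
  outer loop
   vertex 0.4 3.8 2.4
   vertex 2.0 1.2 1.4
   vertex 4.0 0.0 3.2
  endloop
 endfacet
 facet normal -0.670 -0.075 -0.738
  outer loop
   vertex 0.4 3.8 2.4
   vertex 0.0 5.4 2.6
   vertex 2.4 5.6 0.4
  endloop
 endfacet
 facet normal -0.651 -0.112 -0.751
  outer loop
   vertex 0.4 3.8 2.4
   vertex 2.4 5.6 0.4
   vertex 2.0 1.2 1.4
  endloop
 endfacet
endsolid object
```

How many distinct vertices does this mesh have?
8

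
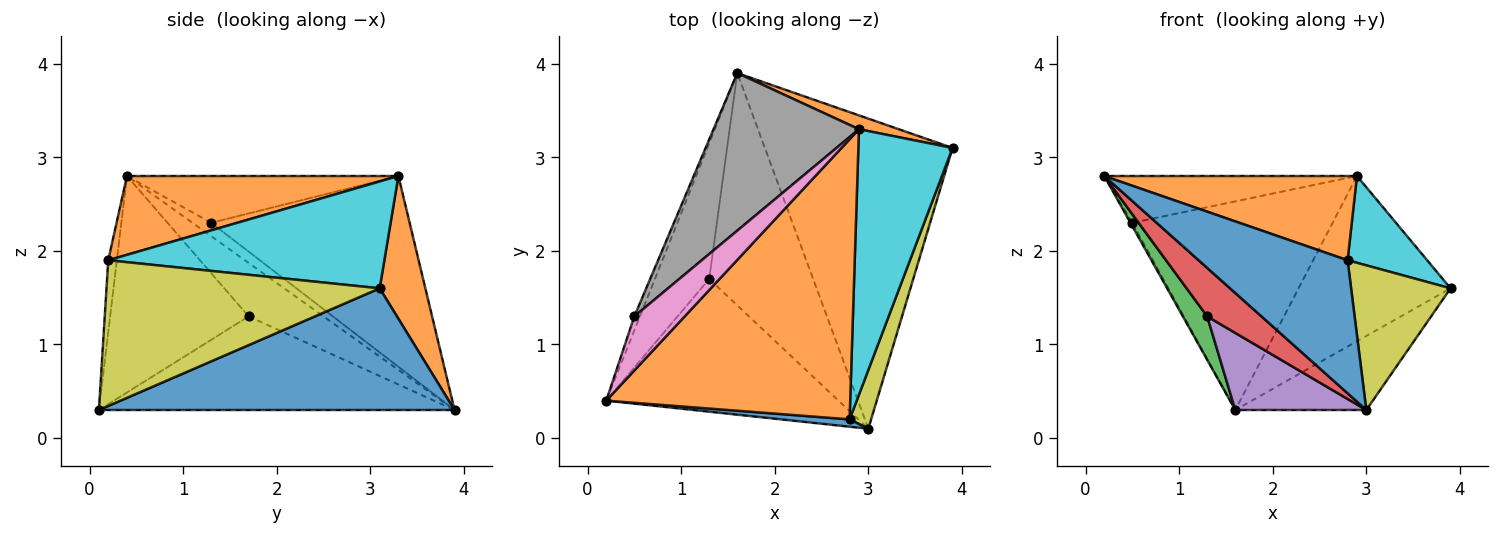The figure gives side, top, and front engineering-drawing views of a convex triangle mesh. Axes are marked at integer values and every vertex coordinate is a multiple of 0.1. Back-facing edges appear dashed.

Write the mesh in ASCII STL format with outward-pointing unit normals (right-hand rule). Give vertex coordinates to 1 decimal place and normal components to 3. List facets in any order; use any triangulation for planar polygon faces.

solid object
 facet normal 0.533 0.197 -0.823
  outer loop
   vertex 3.0 0.1 0.3
   vertex 1.6 3.9 0.3
   vertex 3.9 3.1 1.6
  endloop
 endfacet
 facet normal 0.287 0.955 0.080
  outer loop
   vertex 2.9 3.3 2.8
   vertex 3.9 3.1 1.6
   vertex 1.6 3.9 0.3
  endloop
 endfacet
 facet normal -0.684 -0.222 -0.695
  outer loop
   vertex 1.3 1.7 1.3
   vertex 0.2 0.4 2.8
   vertex 1.6 3.9 0.3
  endloop
 endfacet
 facet normal -0.659 -0.258 -0.707
  outer loop
   vertex 1.3 1.7 1.3
   vertex 3.0 0.1 0.3
   vertex 0.2 0.4 2.8
  endloop
 endfacet
 facet normal -0.650 -0.239 -0.722
  outer loop
   vertex 1.3 1.7 1.3
   vertex 1.6 3.9 0.3
   vertex 3.0 0.1 0.3
  endloop
 endfacet
 facet normal -0.918 0.092 -0.386
  outer loop
   vertex 0.5 1.3 2.3
   vertex 1.6 3.9 0.3
   vertex 0.2 0.4 2.8
  endloop
 endfacet
 facet normal -0.575 0.535 0.619
  outer loop
   vertex 0.5 1.3 2.3
   vertex 0.2 0.4 2.8
   vertex 2.9 3.3 2.8
  endloop
 endfacet
 facet normal -0.620 0.626 0.473
  outer loop
   vertex 0.5 1.3 2.3
   vertex 2.9 3.3 2.8
   vertex 1.6 3.9 0.3
  endloop
 endfacet
 facet normal 0.931 -0.339 0.138
  outer loop
   vertex 2.8 0.2 1.9
   vertex 3.0 0.1 0.3
   vertex 3.9 3.1 1.6
  endloop
 endfacet
 facet normal 0.733 -0.211 0.646
  outer loop
   vertex 2.8 0.2 1.9
   vertex 3.9 3.1 1.6
   vertex 2.9 3.3 2.8
  endloop
 endfacet
 facet normal -0.058 -0.997 0.055
  outer loop
   vertex 2.8 0.2 1.9
   vertex 0.2 0.4 2.8
   vertex 3.0 0.1 0.3
  endloop
 endfacet
 facet normal 0.296 -0.275 0.915
  outer loop
   vertex 2.8 0.2 1.9
   vertex 2.9 3.3 2.8
   vertex 0.2 0.4 2.8
  endloop
 endfacet
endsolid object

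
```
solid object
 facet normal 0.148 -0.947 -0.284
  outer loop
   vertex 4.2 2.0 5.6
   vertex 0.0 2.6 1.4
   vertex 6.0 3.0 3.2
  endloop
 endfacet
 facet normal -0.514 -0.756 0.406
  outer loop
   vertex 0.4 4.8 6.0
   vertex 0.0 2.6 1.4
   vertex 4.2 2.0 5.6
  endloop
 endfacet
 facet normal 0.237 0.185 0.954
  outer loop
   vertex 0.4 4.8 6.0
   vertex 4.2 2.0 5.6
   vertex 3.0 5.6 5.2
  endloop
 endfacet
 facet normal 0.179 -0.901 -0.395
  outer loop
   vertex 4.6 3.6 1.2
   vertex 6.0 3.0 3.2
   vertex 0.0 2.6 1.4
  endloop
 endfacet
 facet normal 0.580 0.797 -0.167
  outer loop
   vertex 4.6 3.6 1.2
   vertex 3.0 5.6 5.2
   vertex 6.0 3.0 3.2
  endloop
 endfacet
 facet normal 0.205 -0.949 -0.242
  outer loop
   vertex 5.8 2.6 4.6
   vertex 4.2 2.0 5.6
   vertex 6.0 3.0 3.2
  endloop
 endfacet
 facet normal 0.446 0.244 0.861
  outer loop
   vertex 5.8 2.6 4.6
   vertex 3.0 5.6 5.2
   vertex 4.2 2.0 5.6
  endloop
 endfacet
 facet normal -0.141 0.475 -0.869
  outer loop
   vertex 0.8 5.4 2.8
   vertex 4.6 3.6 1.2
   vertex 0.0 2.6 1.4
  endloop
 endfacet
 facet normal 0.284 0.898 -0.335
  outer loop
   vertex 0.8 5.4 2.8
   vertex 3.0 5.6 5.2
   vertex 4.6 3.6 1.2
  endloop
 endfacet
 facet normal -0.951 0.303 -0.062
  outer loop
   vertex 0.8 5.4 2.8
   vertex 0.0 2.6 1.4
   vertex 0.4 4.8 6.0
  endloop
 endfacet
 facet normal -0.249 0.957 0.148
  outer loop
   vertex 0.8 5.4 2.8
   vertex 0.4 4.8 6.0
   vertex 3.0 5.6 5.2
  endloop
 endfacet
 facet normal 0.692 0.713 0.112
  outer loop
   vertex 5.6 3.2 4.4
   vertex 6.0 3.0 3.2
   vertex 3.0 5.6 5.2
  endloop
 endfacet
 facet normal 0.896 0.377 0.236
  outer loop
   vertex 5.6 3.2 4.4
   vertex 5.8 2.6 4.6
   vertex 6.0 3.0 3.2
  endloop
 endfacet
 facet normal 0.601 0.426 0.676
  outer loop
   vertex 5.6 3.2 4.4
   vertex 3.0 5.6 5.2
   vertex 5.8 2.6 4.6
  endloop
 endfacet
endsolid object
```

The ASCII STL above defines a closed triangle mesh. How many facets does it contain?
14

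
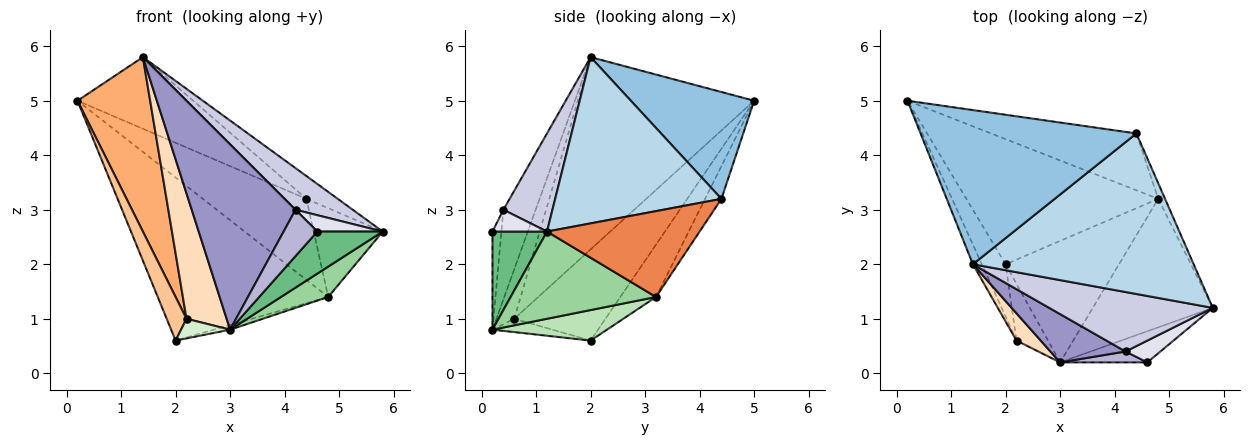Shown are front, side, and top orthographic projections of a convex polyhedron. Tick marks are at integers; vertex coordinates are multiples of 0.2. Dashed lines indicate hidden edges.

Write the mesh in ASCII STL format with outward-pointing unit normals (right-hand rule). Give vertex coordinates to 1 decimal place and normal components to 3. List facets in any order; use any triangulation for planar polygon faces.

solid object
 facet normal -0.164 0.783 -0.601
  outer loop
   vertex 4.8 3.2 1.4
   vertex 2.0 2.0 0.6
   vertex 0.2 5.0 5.0
  endloop
 endfacet
 facet normal 0.410 0.384 0.827
  outer loop
   vertex 4.4 4.4 3.2
   vertex 0.2 5.0 5.0
   vertex 1.4 2.0 5.8
  endloop
 endfacet
 facet normal 0.598 0.113 0.794
  outer loop
   vertex 4.4 4.4 3.2
   vertex 1.4 2.0 5.8
   vertex 5.8 1.2 2.6
  endloop
 endfacet
 facet normal -0.128 0.812 -0.570
  outer loop
   vertex 4.4 4.4 3.2
   vertex 4.8 3.2 1.4
   vertex 0.2 5.0 5.0
  endloop
 endfacet
 facet normal 0.909 0.411 -0.072
  outer loop
   vertex 4.4 4.4 3.2
   vertex 5.8 1.2 2.6
   vertex 4.8 3.2 1.4
  endloop
 endfacet
 facet normal -0.924 -0.381 -0.043
  outer loop
   vertex 2.2 0.6 1.0
   vertex 1.4 2.0 5.8
   vertex 0.2 5.0 5.0
  endloop
 endfacet
 facet normal -0.947 -0.206 -0.247
  outer loop
   vertex 2.2 0.6 1.0
   vertex 0.2 5.0 5.0
   vertex 2.0 2.0 0.6
  endloop
 endfacet
 facet normal -0.399 -0.896 0.195
  outer loop
   vertex 3.0 0.2 0.8
   vertex 1.4 2.0 5.8
   vertex 2.2 0.6 1.0
  endloop
 endfacet
 facet normal 0.556 -0.668 -0.495
  outer loop
   vertex 3.0 0.2 0.8
   vertex 5.8 1.2 2.6
   vertex 4.6 0.2 2.6
  endloop
 endfacet
 facet normal 0.578 -0.188 -0.794
  outer loop
   vertex 3.0 0.2 0.8
   vertex 4.8 3.2 1.4
   vertex 5.8 1.2 2.6
  endloop
 endfacet
 facet normal 0.260 0.037 -0.965
  outer loop
   vertex 3.0 0.2 0.8
   vertex 2.0 2.0 0.6
   vertex 4.8 3.2 1.4
  endloop
 endfacet
 facet normal -0.371 -0.304 -0.877
  outer loop
   vertex 3.0 0.2 0.8
   vertex 2.2 0.6 1.0
   vertex 2.0 2.0 0.6
  endloop
 endfacet
 facet normal -0.288 -0.927 0.241
  outer loop
   vertex 4.2 0.4 3.0
   vertex 1.4 2.0 5.8
   vertex 3.0 0.2 0.8
  endloop
 endfacet
 facet normal -0.250 -0.943 0.222
  outer loop
   vertex 4.2 0.4 3.0
   vertex 3.0 0.2 0.8
   vertex 4.6 0.2 2.6
  endloop
 endfacet
 facet normal 0.441 -0.515 0.735
  outer loop
   vertex 4.2 0.4 3.0
   vertex 5.8 1.2 2.6
   vertex 1.4 2.0 5.8
  endloop
 endfacet
 facet normal 0.447 -0.537 0.716
  outer loop
   vertex 4.2 0.4 3.0
   vertex 4.6 0.2 2.6
   vertex 5.8 1.2 2.6
  endloop
 endfacet
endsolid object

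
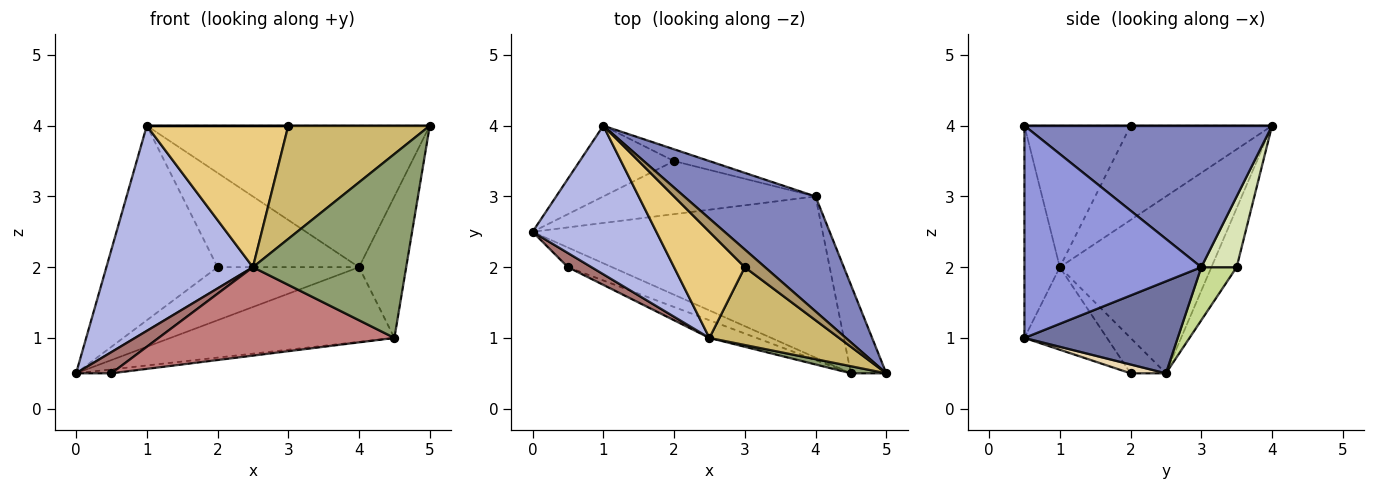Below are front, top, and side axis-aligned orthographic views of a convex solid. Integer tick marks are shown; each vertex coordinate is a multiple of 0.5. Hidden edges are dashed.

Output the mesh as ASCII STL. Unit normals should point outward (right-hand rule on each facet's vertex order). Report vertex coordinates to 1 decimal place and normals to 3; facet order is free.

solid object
 facet normal 0.276 0.404 -0.872
  outer loop
   vertex 4.0 3.0 2.0
   vertex 4.5 0.5 1.0
   vertex 0.0 2.5 0.5
  endloop
 endfacet
 facet normal 0.562 0.642 0.522
  outer loop
   vertex 4.0 3.0 2.0
   vertex 1.0 4.0 4.0
   vertex 5.0 0.5 4.0
  endloop
 endfacet
 facet normal 0.954 0.254 -0.159
  outer loop
   vertex 4.0 3.0 2.0
   vertex 5.0 0.5 4.0
   vertex 4.5 0.5 1.0
  endloop
 endfacet
 facet normal -0.642 -0.621 0.450
  outer loop
   vertex 2.5 1.0 2.0
   vertex 1.0 4.0 4.0
   vertex 0.0 2.5 0.5
  endloop
 endfacet
 facet normal -0.225 -0.974 0.037
  outer loop
   vertex 2.5 1.0 2.0
   vertex 4.5 0.5 1.0
   vertex 5.0 0.5 4.0
  endloop
 endfacet
 facet normal -0.209 0.919 -0.334
  outer loop
   vertex 2.0 3.5 2.0
   vertex 0.0 2.5 0.5
   vertex 1.0 4.0 4.0
  endloop
 endfacet
 facet normal 0.174 0.696 -0.696
  outer loop
   vertex 2.0 3.5 2.0
   vertex 4.0 3.0 2.0
   vertex 0.0 2.5 0.5
  endloop
 endfacet
 facet normal 0.241 0.963 -0.120
  outer loop
   vertex 2.0 3.5 2.0
   vertex 1.0 4.0 4.0
   vertex 4.0 3.0 2.0
  endloop
 endfacet
 facet normal 0.000 0.000 1.000
  outer loop
   vertex 3.0 2.0 4.0
   vertex 5.0 0.5 4.0
   vertex 1.0 4.0 4.0
  endloop
 endfacet
 facet normal -0.526 -0.701 0.482
  outer loop
   vertex 3.0 2.0 4.0
   vertex 2.5 1.0 2.0
   vertex 5.0 0.5 4.0
  endloop
 endfacet
 facet normal -0.625 -0.625 0.469
  outer loop
   vertex 3.0 2.0 4.0
   vertex 1.0 4.0 4.0
   vertex 2.5 1.0 2.0
  endloop
 endfacet
 facet normal 0.192 0.192 -0.962
  outer loop
   vertex 0.5 2.0 0.5
   vertex 0.0 2.5 0.5
   vertex 4.5 0.5 1.0
  endloop
 endfacet
 facet normal -0.640 -0.640 0.426
  outer loop
   vertex 0.5 2.0 0.5
   vertex 2.5 1.0 2.0
   vertex 0.0 2.5 0.5
  endloop
 endfacet
 facet normal -0.325 -0.927 -0.185
  outer loop
   vertex 0.5 2.0 0.5
   vertex 4.5 0.5 1.0
   vertex 2.5 1.0 2.0
  endloop
 endfacet
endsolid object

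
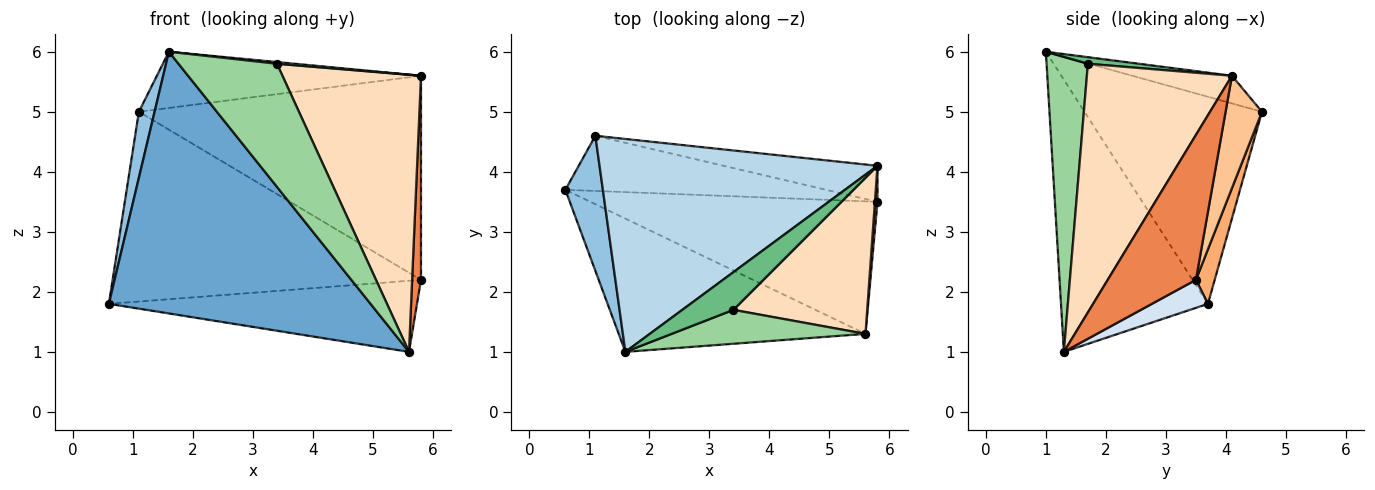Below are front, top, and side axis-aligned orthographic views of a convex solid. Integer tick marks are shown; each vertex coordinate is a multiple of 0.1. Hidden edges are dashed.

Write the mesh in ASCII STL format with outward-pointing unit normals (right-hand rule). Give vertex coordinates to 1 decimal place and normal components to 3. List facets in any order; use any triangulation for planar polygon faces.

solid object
 facet normal -0.447 -0.797 -0.406
  outer loop
   vertex 1.6 1.0 6.0
   vertex 0.6 3.7 1.8
   vertex 5.6 1.3 1.0
  endloop
 endfacet
 facet normal -0.980 -0.087 0.178
  outer loop
   vertex 1.1 4.6 5.0
   vertex 0.6 3.7 1.8
   vertex 1.6 1.0 6.0
  endloop
 endfacet
 facet normal -0.096 0.254 0.962
  outer loop
   vertex 1.1 4.6 5.0
   vertex 1.6 1.0 6.0
   vertex 5.8 4.1 5.6
  endloop
 endfacet
 facet normal 0.086 0.471 -0.878
  outer loop
   vertex 5.8 3.5 2.2
   vertex 5.6 1.3 1.0
   vertex 0.6 3.7 1.8
  endloop
 endfacet
 facet normal 0.995 -0.100 0.018
  outer loop
   vertex 5.8 3.5 2.2
   vertex 5.8 4.1 5.6
   vertex 5.6 1.3 1.0
  endloop
 endfacet
 facet normal 0.058 0.959 -0.279
  outer loop
   vertex 5.8 3.5 2.2
   vertex 0.6 3.7 1.8
   vertex 1.1 4.6 5.0
  endloop
 endfacet
 facet normal 0.126 0.977 -0.172
  outer loop
   vertex 5.8 3.5 2.2
   vertex 1.1 4.6 5.0
   vertex 5.8 4.1 5.6
  endloop
 endfacet
 facet normal 0.674 -0.644 0.363
  outer loop
   vertex 3.4 1.7 5.8
   vertex 5.6 1.3 1.0
   vertex 5.8 4.1 5.6
  endloop
 endfacet
 facet normal 0.128 -0.045 0.991
  outer loop
   vertex 3.4 1.7 5.8
   vertex 5.8 4.1 5.6
   vertex 1.6 1.0 6.0
  endloop
 endfacet
 facet normal 0.375 -0.894 0.246
  outer loop
   vertex 3.4 1.7 5.8
   vertex 1.6 1.0 6.0
   vertex 5.6 1.3 1.0
  endloop
 endfacet
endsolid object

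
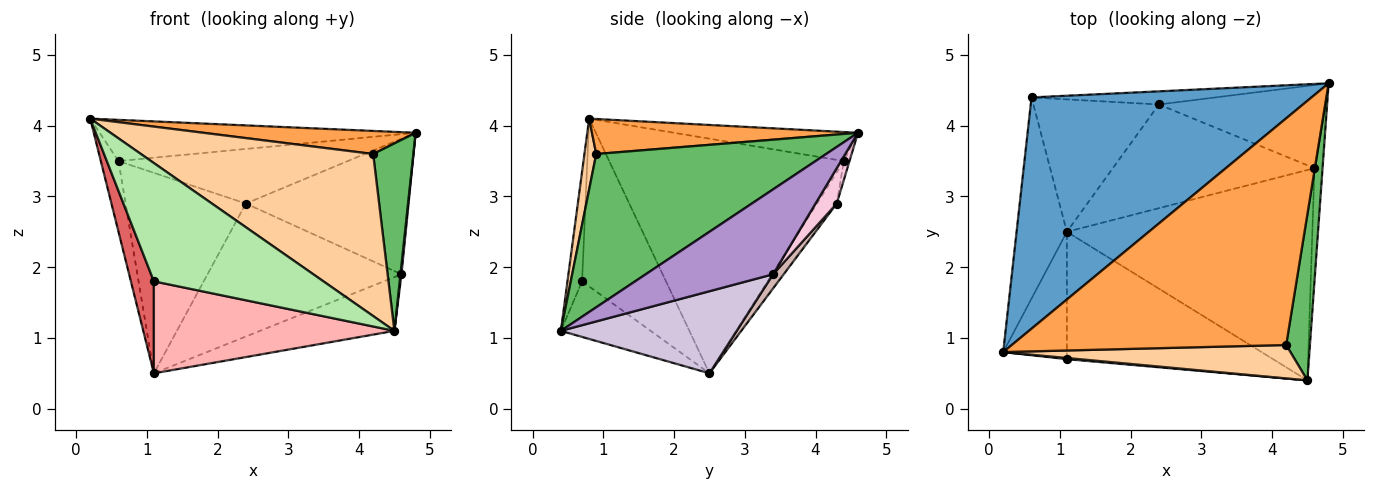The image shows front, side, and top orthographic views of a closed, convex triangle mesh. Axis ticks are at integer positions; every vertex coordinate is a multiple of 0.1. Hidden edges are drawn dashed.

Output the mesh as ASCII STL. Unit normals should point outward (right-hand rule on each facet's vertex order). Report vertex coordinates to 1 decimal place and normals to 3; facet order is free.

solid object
 facet normal -0.102 0.175 0.979
  outer loop
   vertex 0.6 4.4 3.5
   vertex 0.2 0.8 4.1
   vertex 4.8 4.6 3.9
  endloop
 endfacet
 facet normal -0.975 0.074 -0.209
  outer loop
   vertex 0.6 4.4 3.5
   vertex 1.1 2.5 0.5
   vertex 0.2 0.8 4.1
  endloop
 endfacet
 facet normal 0.126 -0.100 0.987
  outer loop
   vertex 4.2 0.9 3.6
   vertex 4.8 4.6 3.9
   vertex 0.2 0.8 4.1
  endloop
 endfacet
 facet normal 0.050 -0.978 0.202
  outer loop
   vertex 4.2 0.9 3.6
   vertex 0.2 0.8 4.1
   vertex 4.5 0.4 1.1
  endloop
 endfacet
 facet normal 0.974 -0.170 0.151
  outer loop
   vertex 4.2 0.9 3.6
   vertex 4.5 0.4 1.1
   vertex 4.8 4.6 3.9
  endloop
 endfacet
 facet normal -0.086 -0.996 0.010
  outer loop
   vertex 1.1 0.7 1.8
   vertex 4.5 0.4 1.1
   vertex 0.2 0.8 4.1
  endloop
 endfacet
 facet normal -0.906 -0.248 -0.344
  outer loop
   vertex 1.1 0.7 1.8
   vertex 0.2 0.8 4.1
   vertex 1.1 2.5 0.5
  endloop
 endfacet
 facet normal -0.214 -0.572 -0.792
  outer loop
   vertex 1.1 0.7 1.8
   vertex 1.1 2.5 0.5
   vertex 4.5 0.4 1.1
  endloop
 endfacet
 facet normal 0.995 -0.008 -0.095
  outer loop
   vertex 4.6 3.4 1.9
   vertex 4.8 4.6 3.9
   vertex 4.5 0.4 1.1
  endloop
 endfacet
 facet normal 0.308 0.236 -0.922
  outer loop
   vertex 4.6 3.4 1.9
   vertex 4.5 0.4 1.1
   vertex 1.1 2.5 0.5
  endloop
 endfacet
 facet normal -0.136 0.827 -0.546
  outer loop
   vertex 2.4 4.3 2.9
   vertex 1.1 2.5 0.5
   vertex 0.6 4.4 3.5
  endloop
 endfacet
 facet normal 0.043 0.788 -0.614
  outer loop
   vertex 2.4 4.3 2.9
   vertex 4.6 3.4 1.9
   vertex 1.1 2.5 0.5
  endloop
 endfacet
 facet normal -0.024 0.972 -0.234
  outer loop
   vertex 2.4 4.3 2.9
   vertex 0.6 4.4 3.5
   vertex 4.8 4.6 3.9
  endloop
 endfacet
 facet normal 0.111 0.847 -0.519
  outer loop
   vertex 2.4 4.3 2.9
   vertex 4.8 4.6 3.9
   vertex 4.6 3.4 1.9
  endloop
 endfacet
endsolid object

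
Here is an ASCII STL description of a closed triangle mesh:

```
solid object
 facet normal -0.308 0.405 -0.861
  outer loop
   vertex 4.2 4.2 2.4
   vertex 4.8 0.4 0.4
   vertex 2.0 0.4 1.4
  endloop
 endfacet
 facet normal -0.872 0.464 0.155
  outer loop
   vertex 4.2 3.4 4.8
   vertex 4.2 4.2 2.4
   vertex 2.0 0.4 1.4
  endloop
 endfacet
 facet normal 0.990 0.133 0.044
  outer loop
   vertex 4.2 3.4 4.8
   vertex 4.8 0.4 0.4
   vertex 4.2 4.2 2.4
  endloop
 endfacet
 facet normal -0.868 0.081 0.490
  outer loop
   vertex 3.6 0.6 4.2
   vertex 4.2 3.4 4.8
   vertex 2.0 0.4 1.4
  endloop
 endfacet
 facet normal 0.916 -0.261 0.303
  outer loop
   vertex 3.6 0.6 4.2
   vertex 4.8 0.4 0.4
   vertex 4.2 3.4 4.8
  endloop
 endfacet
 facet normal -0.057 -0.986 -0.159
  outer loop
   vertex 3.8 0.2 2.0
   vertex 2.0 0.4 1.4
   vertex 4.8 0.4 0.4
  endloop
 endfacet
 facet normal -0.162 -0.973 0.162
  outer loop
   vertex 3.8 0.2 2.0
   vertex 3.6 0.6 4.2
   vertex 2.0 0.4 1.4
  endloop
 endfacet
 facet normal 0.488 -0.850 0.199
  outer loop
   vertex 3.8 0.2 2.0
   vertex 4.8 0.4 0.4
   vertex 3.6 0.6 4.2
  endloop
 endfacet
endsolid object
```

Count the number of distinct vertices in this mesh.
6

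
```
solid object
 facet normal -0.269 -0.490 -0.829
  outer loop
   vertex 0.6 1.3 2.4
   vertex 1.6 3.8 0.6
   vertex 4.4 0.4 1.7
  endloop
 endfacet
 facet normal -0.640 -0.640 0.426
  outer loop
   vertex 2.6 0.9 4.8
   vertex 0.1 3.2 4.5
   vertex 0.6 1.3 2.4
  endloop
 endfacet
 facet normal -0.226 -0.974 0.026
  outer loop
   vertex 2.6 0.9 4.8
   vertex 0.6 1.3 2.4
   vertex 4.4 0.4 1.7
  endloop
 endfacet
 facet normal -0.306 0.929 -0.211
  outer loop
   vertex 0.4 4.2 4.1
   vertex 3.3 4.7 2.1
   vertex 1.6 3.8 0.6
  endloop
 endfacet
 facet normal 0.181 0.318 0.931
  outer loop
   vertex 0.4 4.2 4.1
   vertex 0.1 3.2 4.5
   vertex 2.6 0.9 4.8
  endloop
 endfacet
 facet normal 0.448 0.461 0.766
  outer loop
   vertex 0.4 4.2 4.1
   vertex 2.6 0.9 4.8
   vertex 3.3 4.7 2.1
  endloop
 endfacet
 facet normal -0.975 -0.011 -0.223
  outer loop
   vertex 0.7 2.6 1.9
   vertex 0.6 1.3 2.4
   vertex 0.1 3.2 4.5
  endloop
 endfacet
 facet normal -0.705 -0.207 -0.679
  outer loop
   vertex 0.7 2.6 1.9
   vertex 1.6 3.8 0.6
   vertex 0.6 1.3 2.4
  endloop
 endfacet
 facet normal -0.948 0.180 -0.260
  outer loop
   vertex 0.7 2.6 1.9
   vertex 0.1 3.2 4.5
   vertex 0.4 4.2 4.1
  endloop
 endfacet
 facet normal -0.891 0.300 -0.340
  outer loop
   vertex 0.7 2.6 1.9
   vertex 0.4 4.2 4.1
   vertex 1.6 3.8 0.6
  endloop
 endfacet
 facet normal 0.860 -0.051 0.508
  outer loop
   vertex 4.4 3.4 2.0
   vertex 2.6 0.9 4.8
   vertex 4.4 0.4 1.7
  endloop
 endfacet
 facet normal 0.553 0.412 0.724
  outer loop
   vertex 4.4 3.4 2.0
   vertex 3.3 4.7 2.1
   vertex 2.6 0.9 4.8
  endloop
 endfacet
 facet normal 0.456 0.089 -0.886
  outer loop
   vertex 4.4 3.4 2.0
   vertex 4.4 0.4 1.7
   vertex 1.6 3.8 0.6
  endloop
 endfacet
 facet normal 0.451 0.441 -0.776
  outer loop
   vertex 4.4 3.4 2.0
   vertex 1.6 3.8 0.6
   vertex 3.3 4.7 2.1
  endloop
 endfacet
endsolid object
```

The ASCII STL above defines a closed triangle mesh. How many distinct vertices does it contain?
9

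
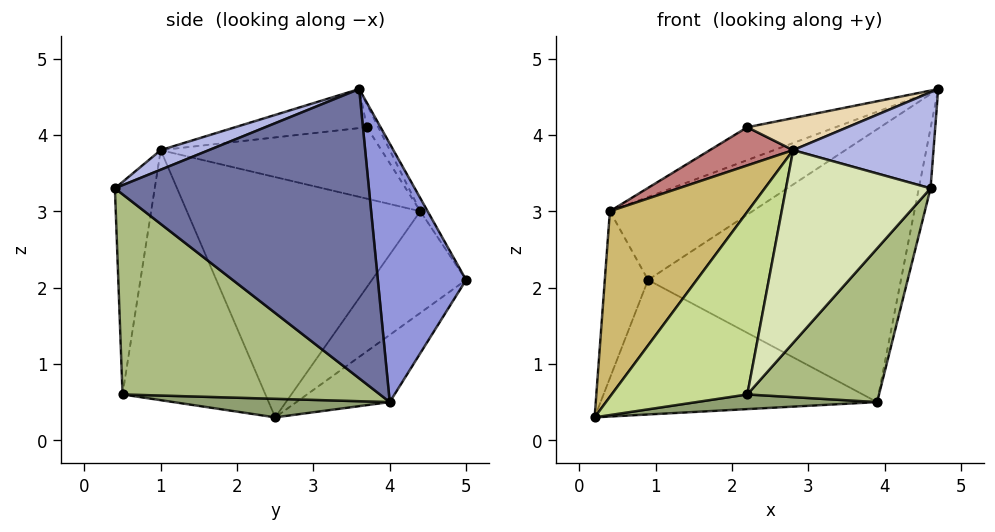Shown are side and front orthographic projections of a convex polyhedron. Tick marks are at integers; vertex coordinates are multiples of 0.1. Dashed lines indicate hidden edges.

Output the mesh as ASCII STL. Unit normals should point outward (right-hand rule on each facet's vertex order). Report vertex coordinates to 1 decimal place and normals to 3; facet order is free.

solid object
 facet normal 0.981 0.045 -0.187
  outer loop
   vertex 3.9 4.0 0.5
   vertex 4.7 3.6 4.6
   vertex 4.6 0.4 3.3
  endloop
 endfacet
 facet normal -0.206 0.609 -0.766
  outer loop
   vertex 3.9 4.0 0.5
   vertex 0.2 2.5 0.3
   vertex 0.9 5.0 2.1
  endloop
 endfacet
 facet normal 0.329 0.944 0.028
  outer loop
   vertex 3.9 4.0 0.5
   vertex 0.9 5.0 2.1
   vertex 4.7 3.6 4.6
  endloop
 endfacet
 facet normal 0.129 -0.377 0.917
  outer loop
   vertex 2.8 1.0 3.8
   vertex 4.6 0.4 3.3
   vertex 4.7 3.6 4.6
  endloop
 endfacet
 facet normal 0.081 -0.068 -0.994
  outer loop
   vertex 2.2 0.5 0.6
   vertex 0.2 2.5 0.3
   vertex 3.9 4.0 0.5
  endloop
 endfacet
 facet normal 0.692 -0.354 -0.629
  outer loop
   vertex 2.2 0.5 0.6
   vertex 3.9 4.0 0.5
   vertex 4.6 0.4 3.3
  endloop
 endfacet
 facet normal -0.705 -0.669 0.237
  outer loop
   vertex 2.2 0.5 0.6
   vertex 2.8 1.0 3.8
   vertex 0.2 2.5 0.3
  endloop
 endfacet
 facet normal -0.260 -0.945 0.197
  outer loop
   vertex 2.2 0.5 0.6
   vertex 4.6 0.4 3.3
   vertex 2.8 1.0 3.8
  endloop
 endfacet
 facet normal -0.886 0.407 -0.221
  outer loop
   vertex 0.4 4.4 3.0
   vertex 0.9 5.0 2.1
   vertex 0.2 2.5 0.3
  endloop
 endfacet
 facet normal -0.793 -0.469 0.389
  outer loop
   vertex 0.4 4.4 3.0
   vertex 0.2 2.5 0.3
   vertex 2.8 1.0 3.8
  endloop
 endfacet
 facet normal -0.043 0.842 0.537
  outer loop
   vertex 0.4 4.4 3.0
   vertex 4.7 3.6 4.6
   vertex 0.9 5.0 2.1
  endloop
 endfacet
 facet normal -0.200 -0.152 0.968
  outer loop
   vertex 2.2 3.7 4.1
   vertex 2.8 1.0 3.8
   vertex 4.7 3.6 4.6
  endloop
 endfacet
 facet normal -0.098 0.759 0.644
  outer loop
   vertex 2.2 3.7 4.1
   vertex 4.7 3.6 4.6
   vertex 0.4 4.4 3.0
  endloop
 endfacet
 facet normal -0.569 -0.215 0.794
  outer loop
   vertex 2.2 3.7 4.1
   vertex 0.4 4.4 3.0
   vertex 2.8 1.0 3.8
  endloop
 endfacet
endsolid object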